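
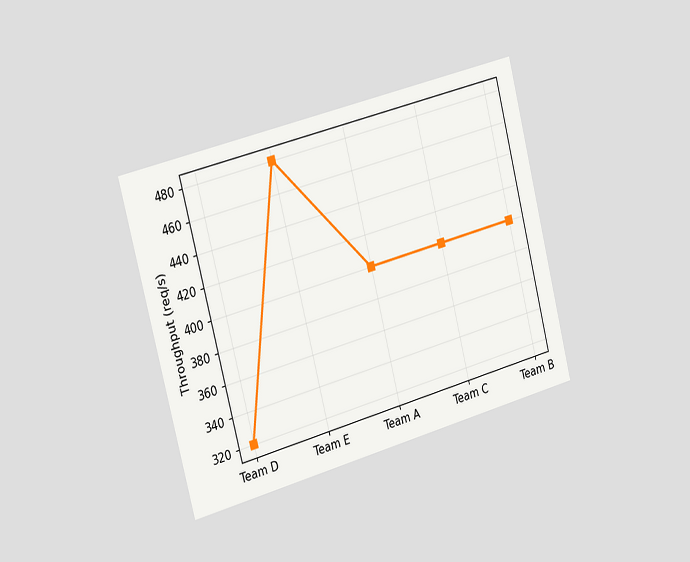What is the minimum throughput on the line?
320req/s

The chart is tilted about 15° counter-clockwise and viewed slightly from the left. The lowest point is at Team D, and reading across to the y-axis gives 320req/s.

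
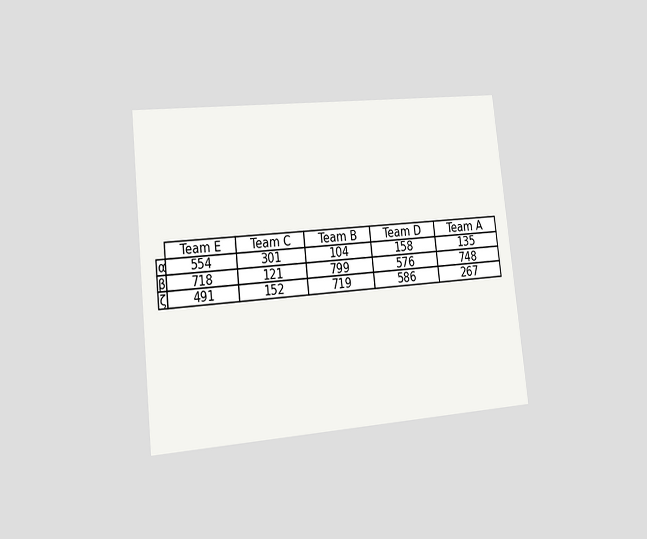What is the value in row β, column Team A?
The chart is tilted about 6° counter-clockwise and viewed slightly from the left. The (β, Team A) cell reads 748.

748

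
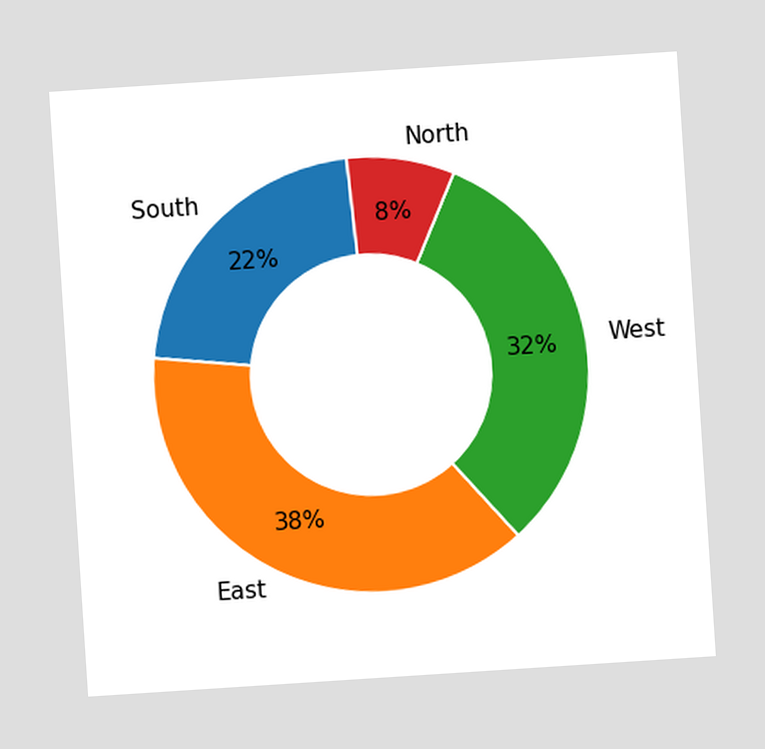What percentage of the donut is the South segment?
The chart is tilted about 4° counter-clockwise. The South segment takes up 22% of the ring.

22%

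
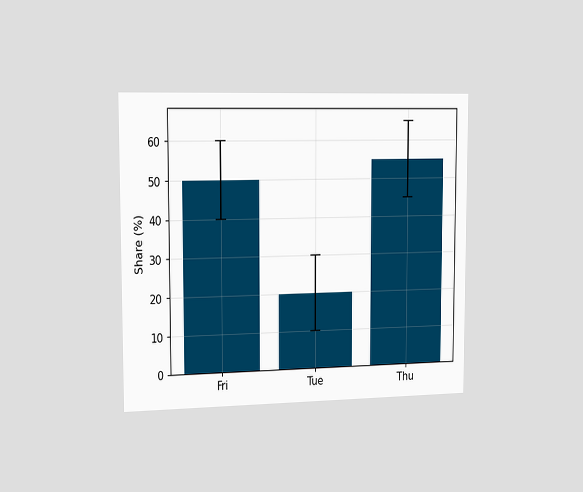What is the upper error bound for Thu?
The chart is viewed slightly from the left. The Thu bar's upper whisker reaches 65%.

65%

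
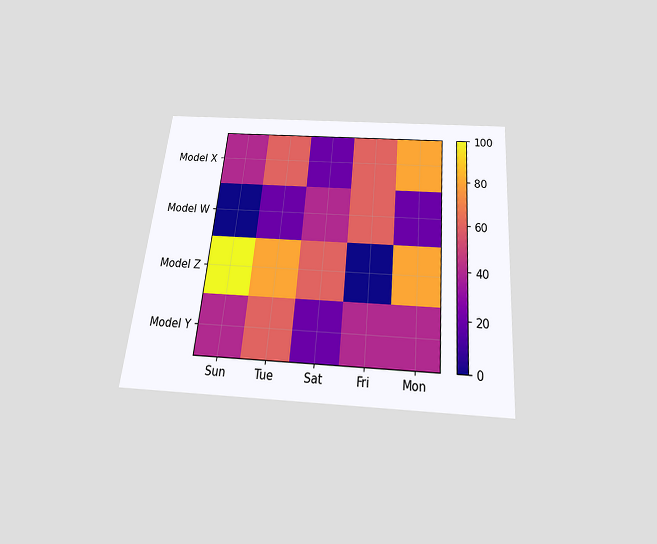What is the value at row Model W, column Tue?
The chart is tilted about 5° clockwise and viewed slightly from below. Matching cell (Model W, Tue) against the colorbar gives 20.

20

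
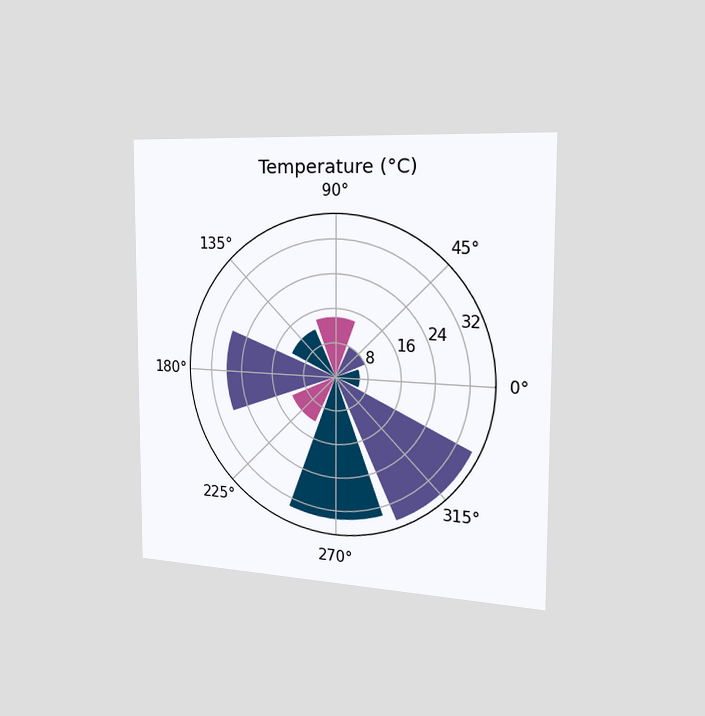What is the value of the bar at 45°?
The chart is viewed slightly from the right. The bar at 45° reaches 8°C on the radial axis.

8°C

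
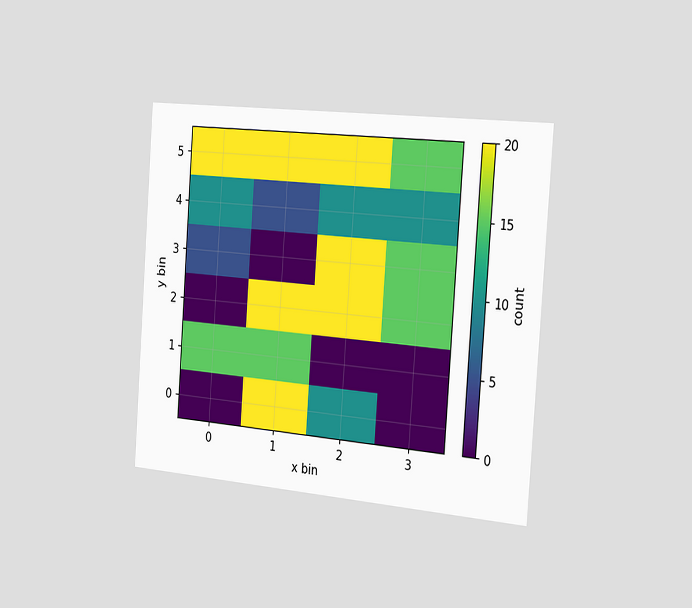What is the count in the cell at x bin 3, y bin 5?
15

The chart is tilted about 4° clockwise and viewed slightly from the right. Matching the cell (3, 5) against the colorbar gives 15.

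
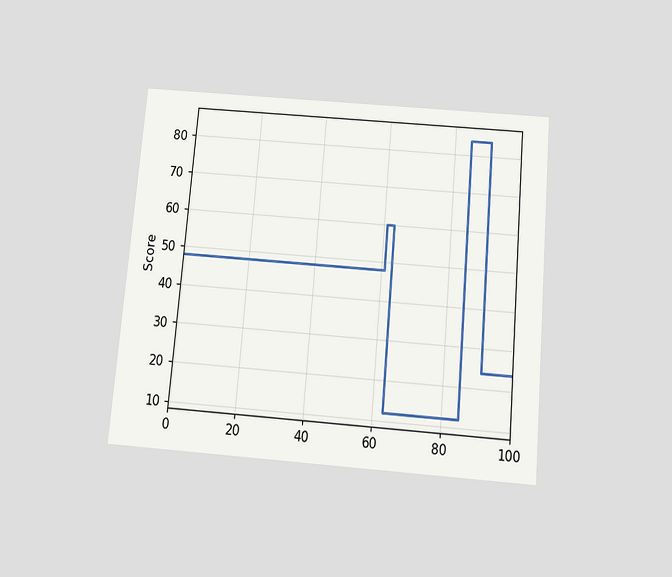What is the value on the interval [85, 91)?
The chart is tilted about 5° clockwise and viewed slightly from below. On [85, 91) the step sits at 84.

84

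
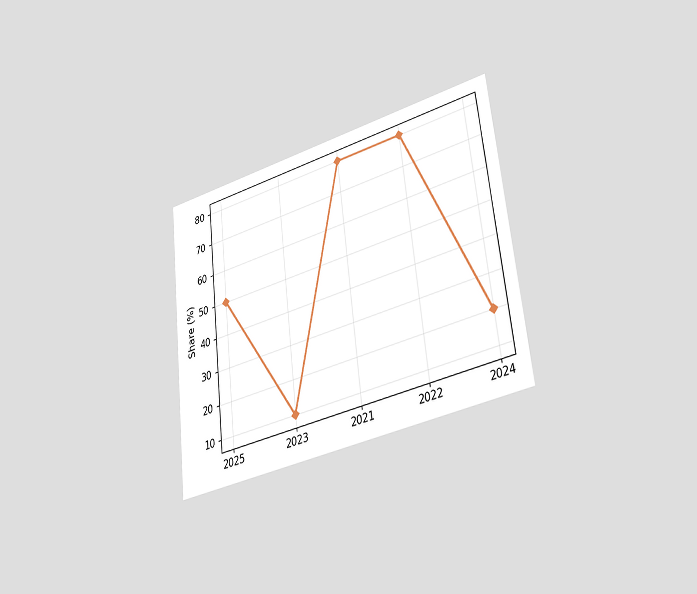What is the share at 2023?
10%

The chart is tilted about 6° counter-clockwise and viewed slightly from the right. At 2023, the line is at 10%.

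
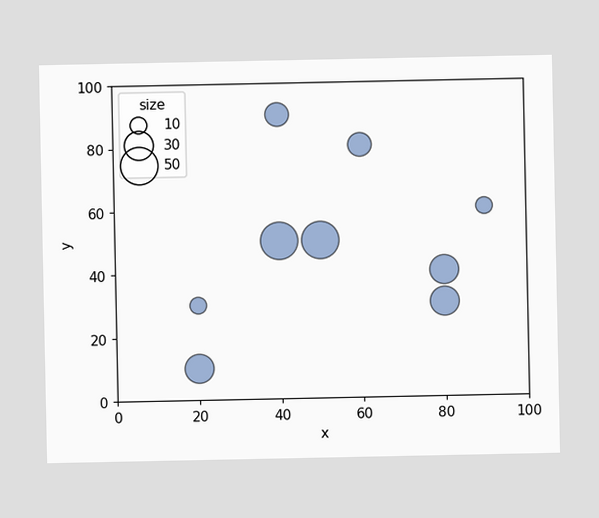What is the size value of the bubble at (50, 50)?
Matching the bubble at (50, 50) against the size legend gives 50.

50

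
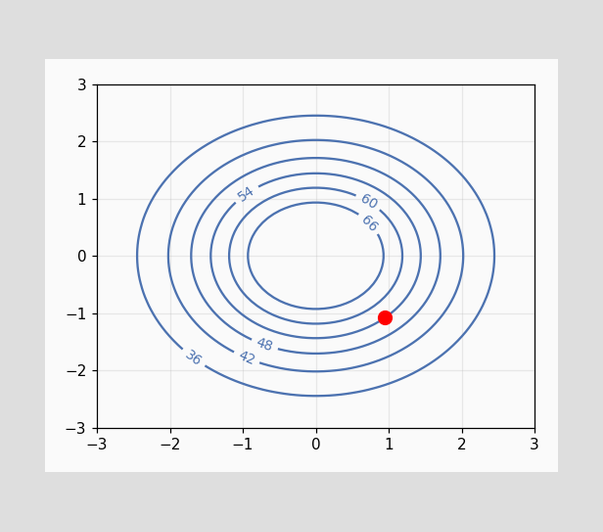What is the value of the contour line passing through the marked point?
The marked point sits on the contour labelled 54.

54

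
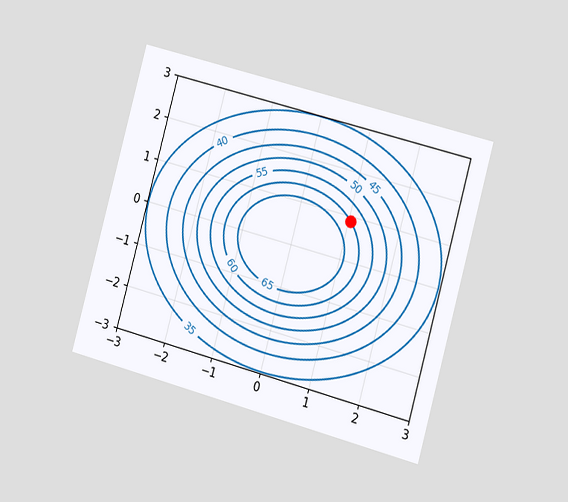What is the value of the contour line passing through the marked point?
The chart is tilted about 15° clockwise and viewed slightly from the right. The marked point sits on the contour labelled 60.

60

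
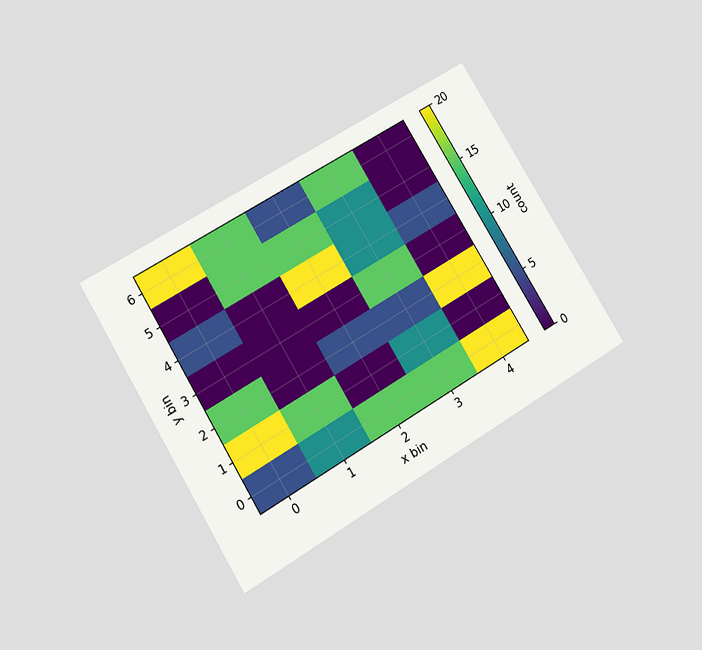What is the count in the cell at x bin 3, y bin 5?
The chart is tilted about 31° counter-clockwise and viewed slightly from below. Matching the cell (3, 5) against the colorbar gives 10.

10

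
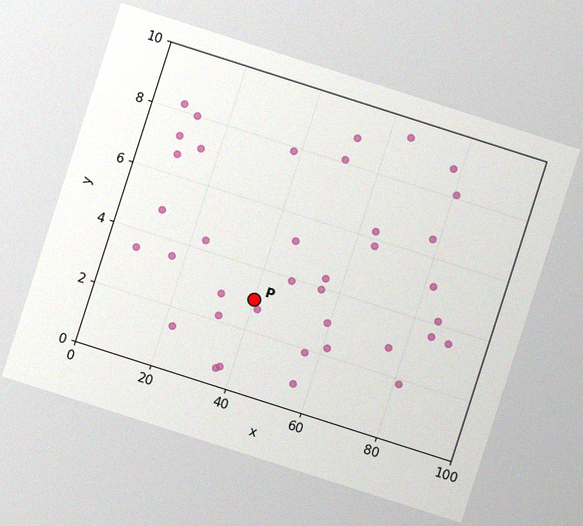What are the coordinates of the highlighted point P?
(40, 3)

The chart is tilted about 18° clockwise, with some photo noise. Following the gridlines from P to each axis, P sits at (40, 3).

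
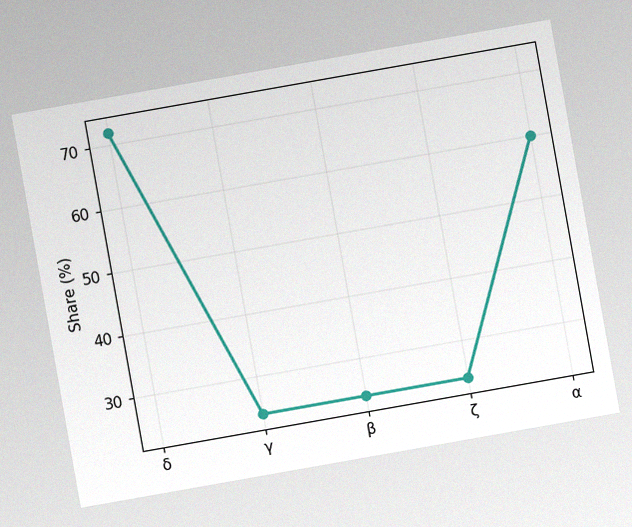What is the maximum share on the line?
The chart is tilted about 10° counter-clockwise, with some photo noise. The highest point is at δ, and reading across to the y-axis gives 72%.

72%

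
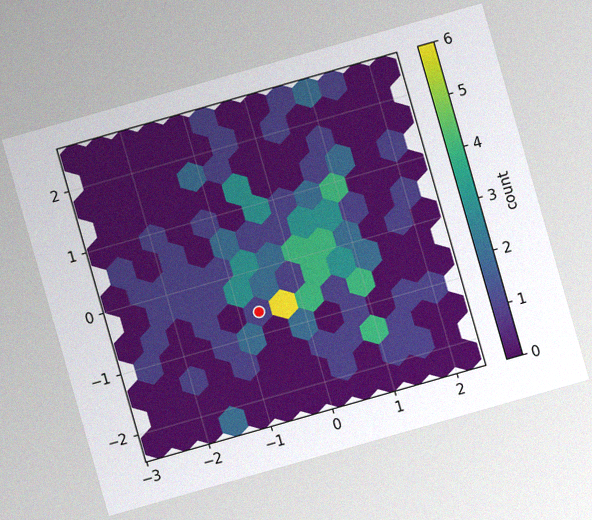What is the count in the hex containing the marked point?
1

The chart is tilted about 16° counter-clockwise, with some photo noise. The marked hex reads 1 on the colorbar.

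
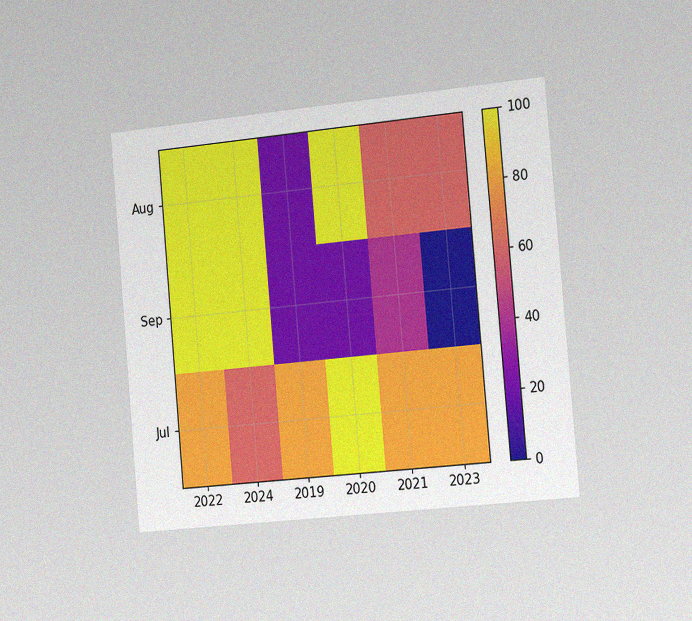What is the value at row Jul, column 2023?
The chart is tilted about 5° counter-clockwise and viewed slightly from the right, with some photo noise. Matching cell (Jul, 2023) against the colorbar gives 80.

80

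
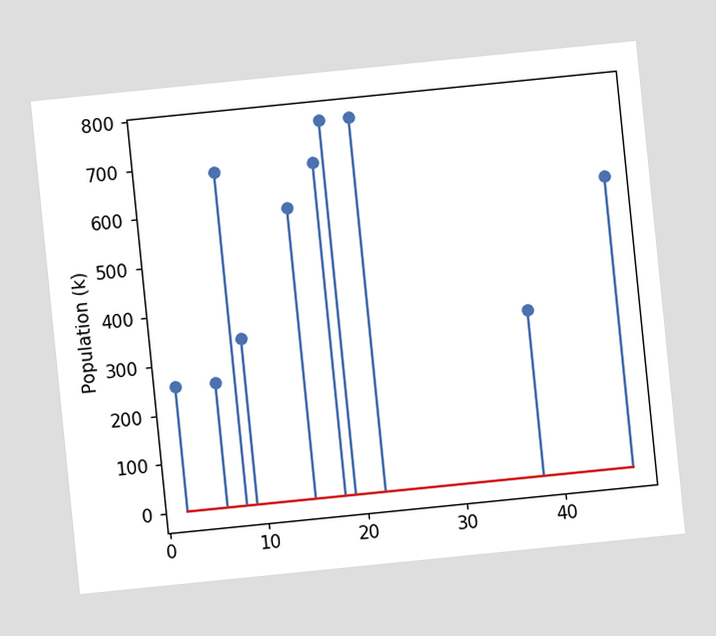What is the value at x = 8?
The chart is tilted about 6° counter-clockwise. The stem at x=8 reaches 680k.

680k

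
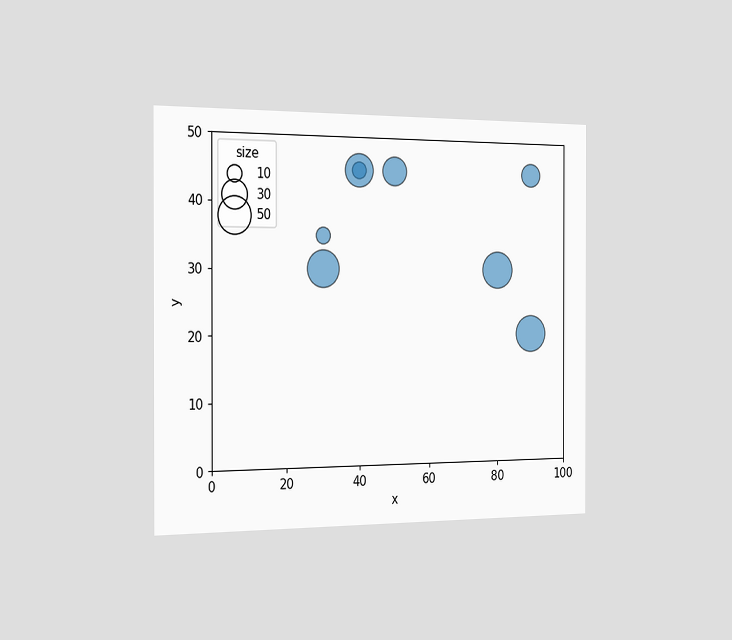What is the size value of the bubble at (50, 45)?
The chart is viewed slightly from the left. Matching the bubble at (50, 45) against the size legend gives 30.

30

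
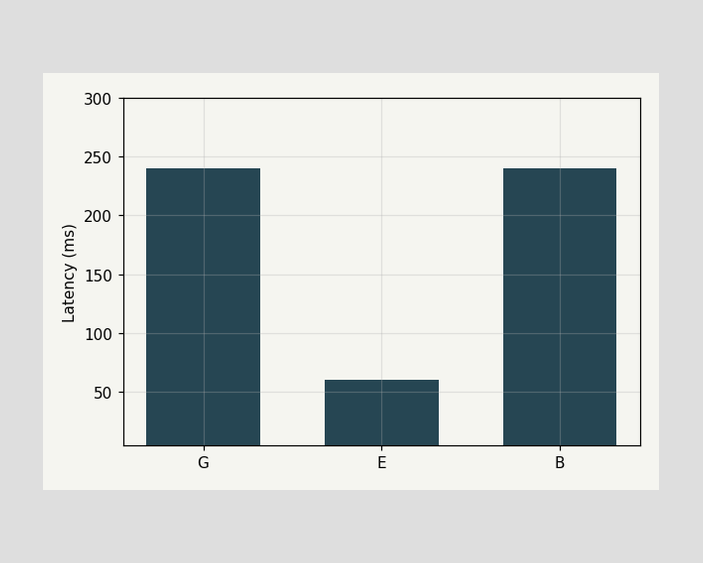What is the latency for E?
Reading along the chart's y-axis, the E bar reaches 60ms.

60ms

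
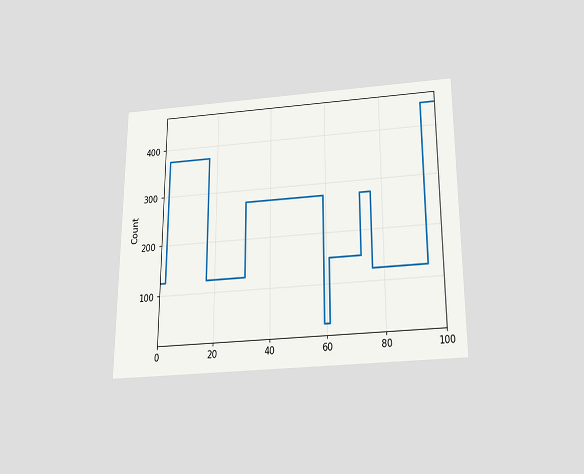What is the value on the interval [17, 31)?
125

The chart is viewed slightly from below. On [17, 31) the step sits at 125.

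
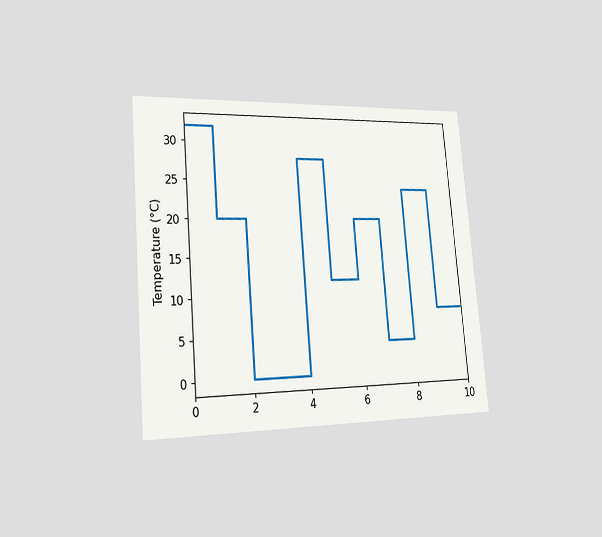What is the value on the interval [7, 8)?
4°C

The chart is tilted about 5° counter-clockwise and viewed slightly from the left. On [7, 8) the step sits at 4°C.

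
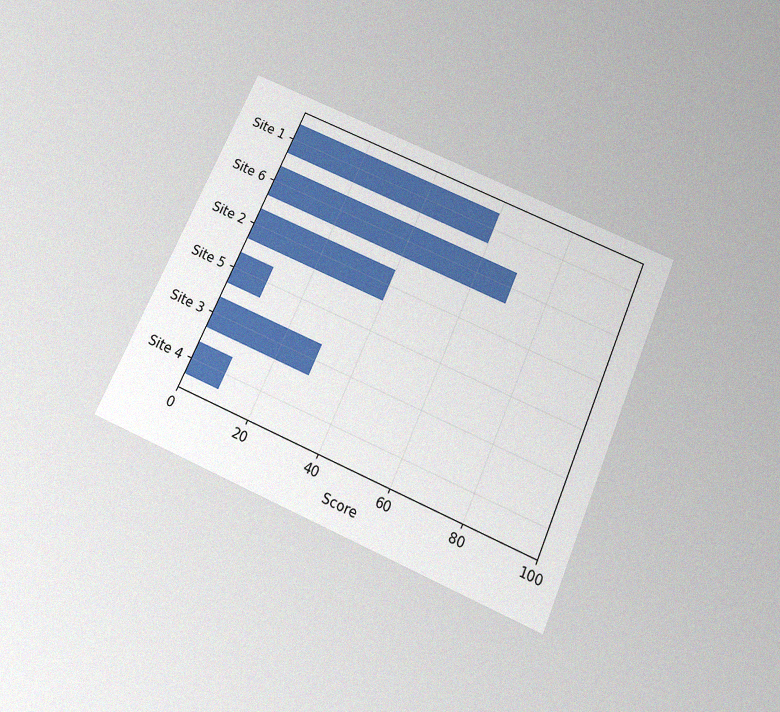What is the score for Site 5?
The chart is tilted about 24° clockwise and viewed slightly from below, with some photo noise. Reading along the chart's x-axis, the Site 5 bar reaches 10.

10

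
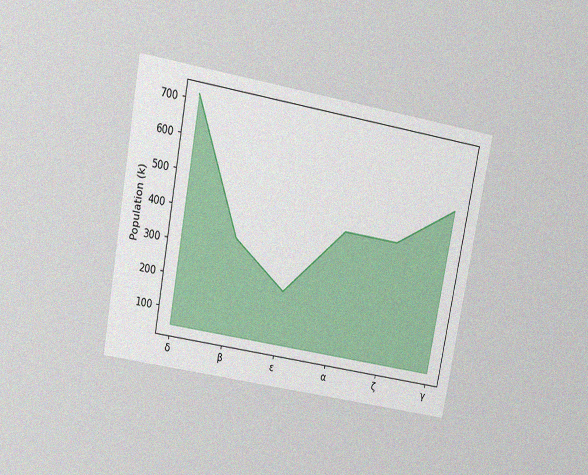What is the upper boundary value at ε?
210k

The chart is tilted about 10° clockwise and viewed slightly from above, with some photo noise. At ε the upper boundary is at 210k.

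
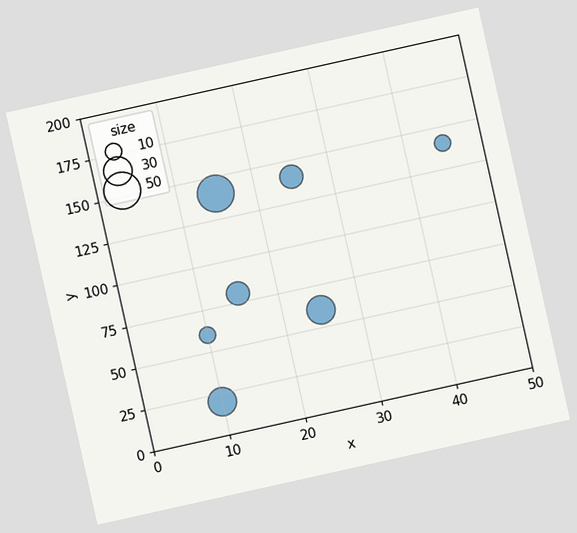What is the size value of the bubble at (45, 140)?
The chart is tilted about 13° counter-clockwise. Matching the bubble at (45, 140) against the size legend gives 10.

10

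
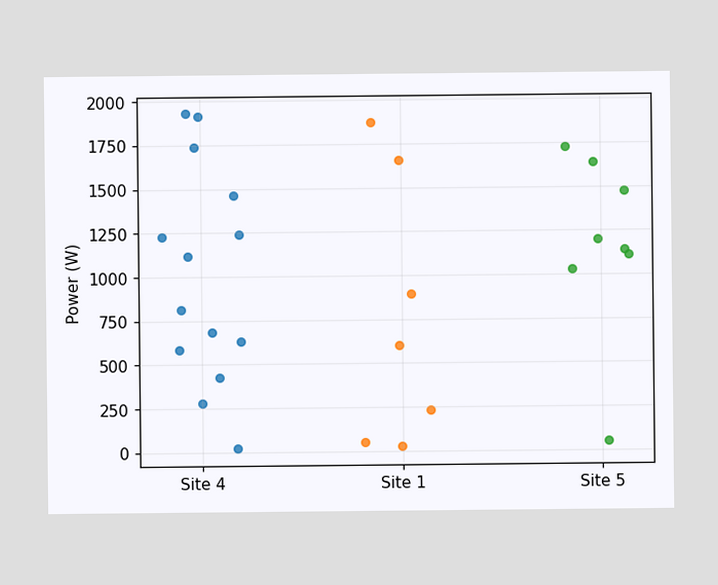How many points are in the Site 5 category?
Counting the markers in the Site 5 column gives 8.

8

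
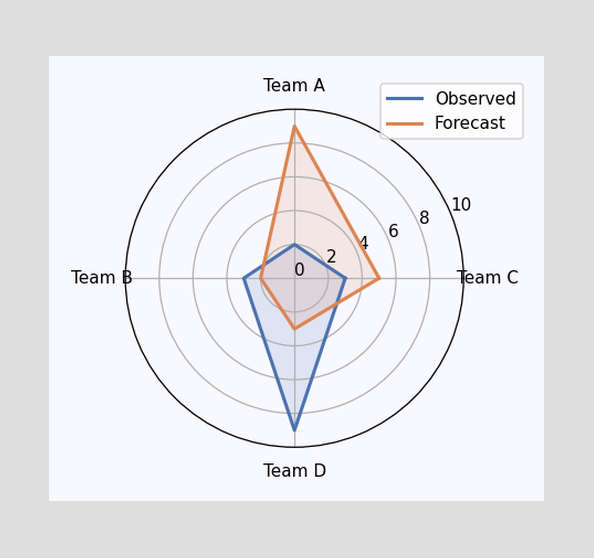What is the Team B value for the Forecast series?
2

On the Team B axis, Forecast reaches 2.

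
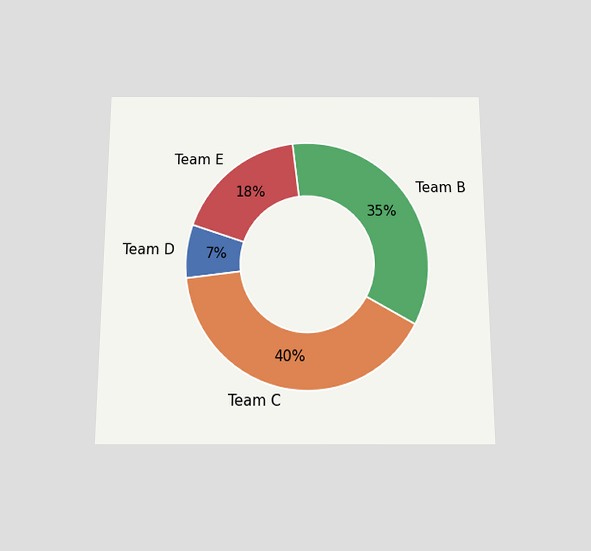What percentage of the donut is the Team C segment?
The chart is viewed slightly from below. The Team C segment takes up 40% of the ring.

40%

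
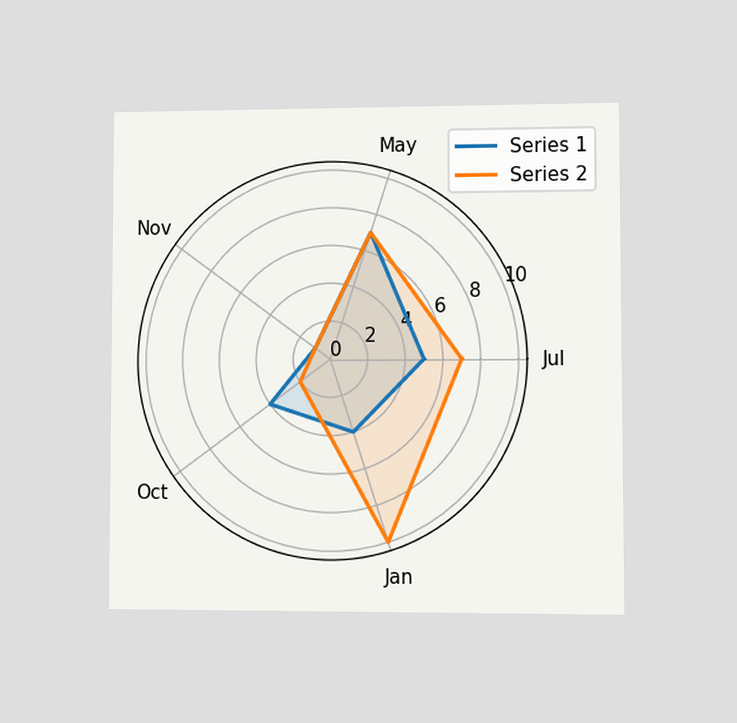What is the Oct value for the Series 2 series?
2

The chart is viewed at a slight angle. On the Oct axis, Series 2 reaches 2.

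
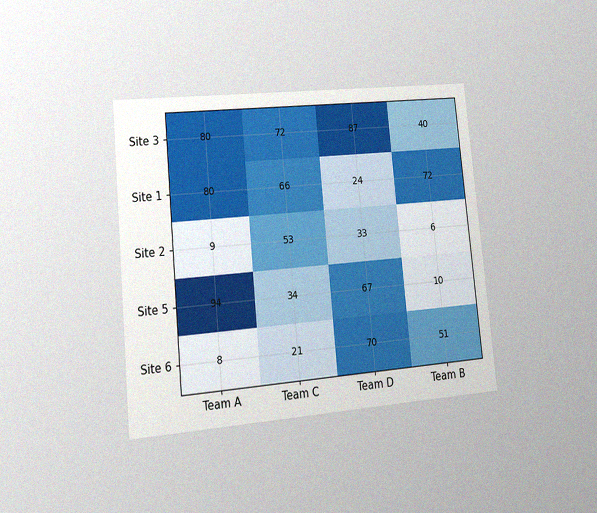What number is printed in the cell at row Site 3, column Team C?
72

The chart is tilted about 5° counter-clockwise and viewed at a slight angle, with some photo noise. The (Site 3, Team C) cell reads 72.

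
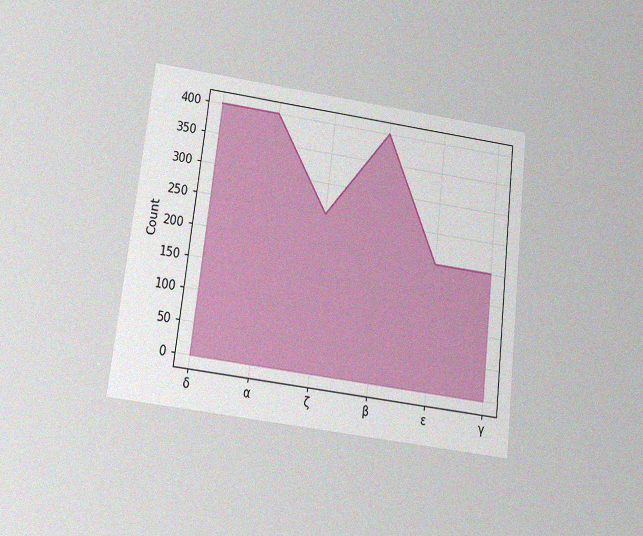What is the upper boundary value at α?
400

The chart is tilted about 7° clockwise and viewed slightly from below, with some photo noise. At α the upper boundary is at 400.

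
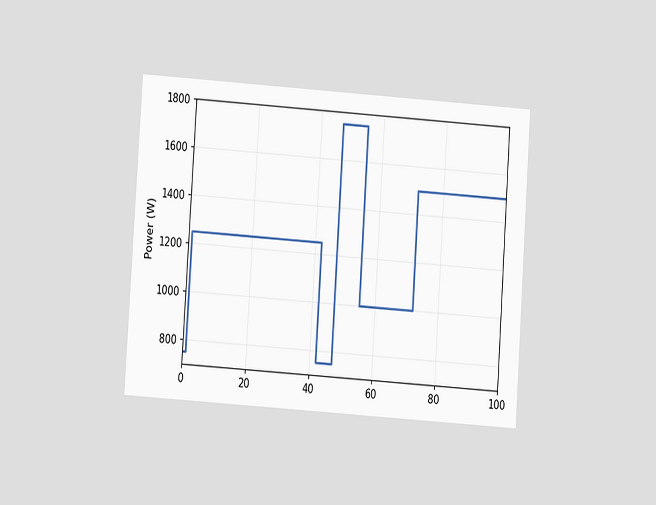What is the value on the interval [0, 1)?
750W

The chart is tilted about 4° clockwise and viewed at a slight angle. On [0, 1) the step sits at 750W.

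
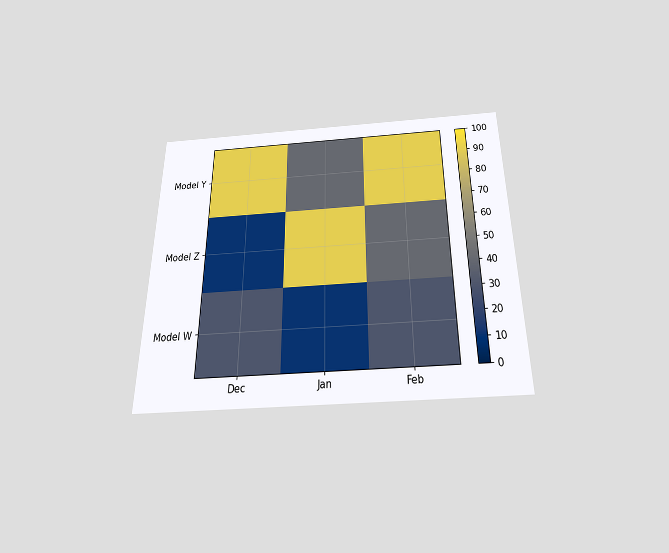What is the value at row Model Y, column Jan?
The chart is viewed slightly from below. Matching cell (Model Y, Jan) against the colorbar gives 40.

40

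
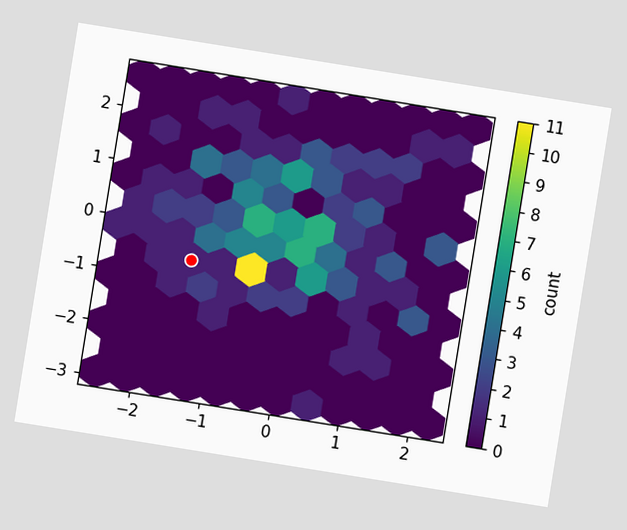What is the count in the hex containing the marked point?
The chart is tilted about 9° clockwise. The marked hex reads 1 on the colorbar.

1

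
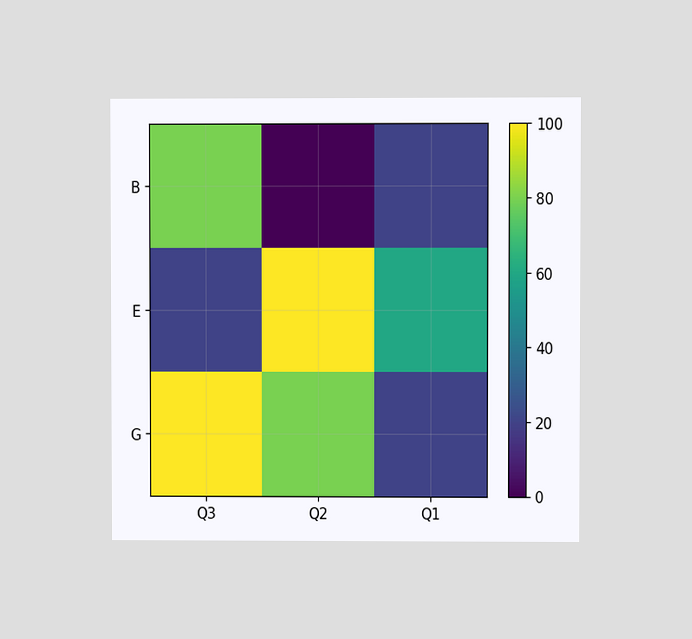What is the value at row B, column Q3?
The chart is viewed at a slight angle. Matching cell (B, Q3) against the colorbar gives 80.

80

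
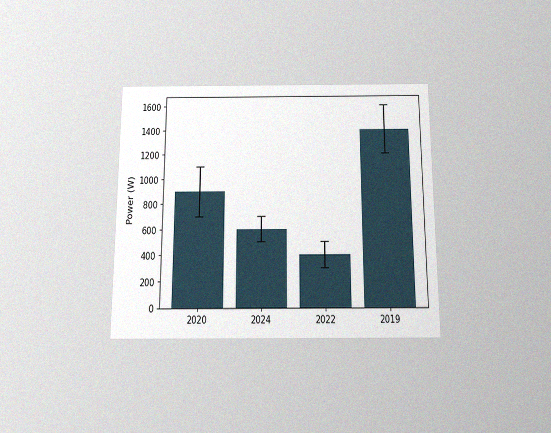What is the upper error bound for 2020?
The chart is viewed slightly from below, with some photo noise. The 2020 bar's upper whisker reaches 1100W.

1100W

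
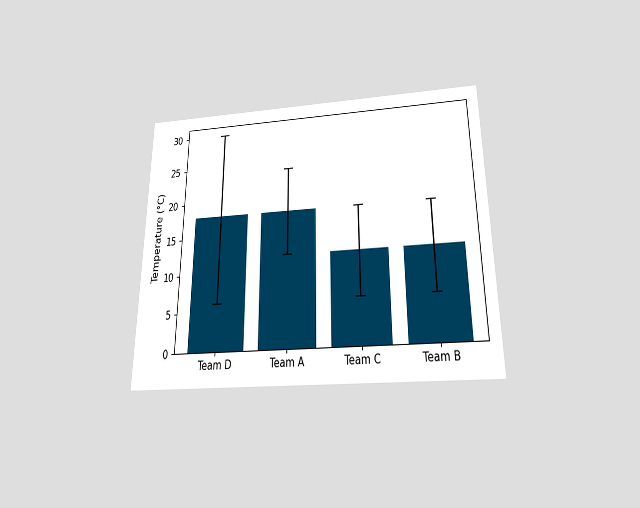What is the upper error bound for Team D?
The chart is viewed slightly from below. The Team D bar's upper whisker reaches 30°C.

30°C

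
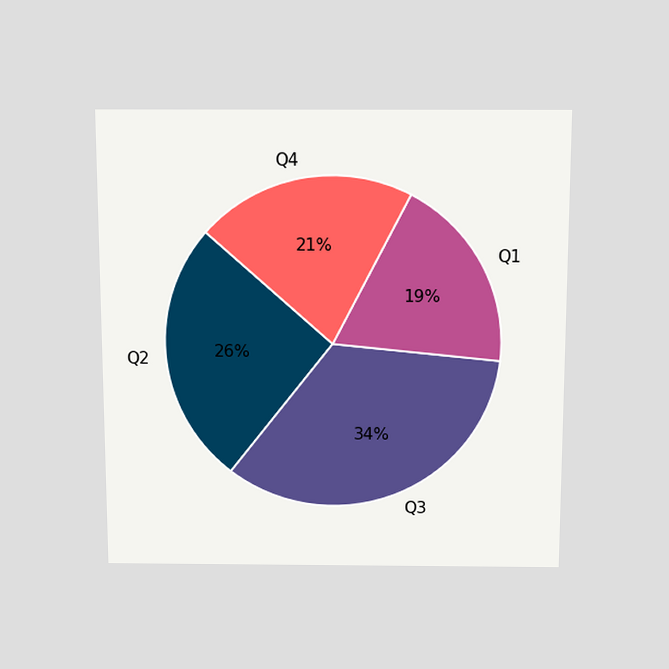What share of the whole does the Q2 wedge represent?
The chart is viewed slightly from above. The Q2 slice takes up 26% of the pie.

26%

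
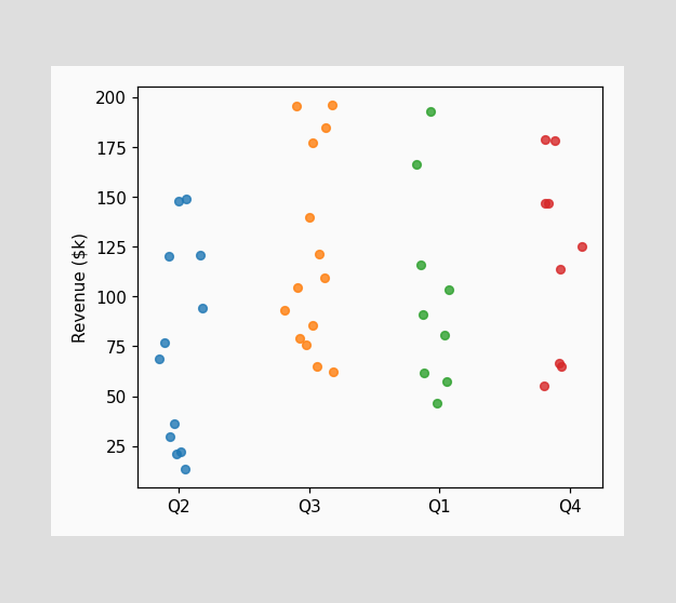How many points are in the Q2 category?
Counting the markers in the Q2 column gives 12.

12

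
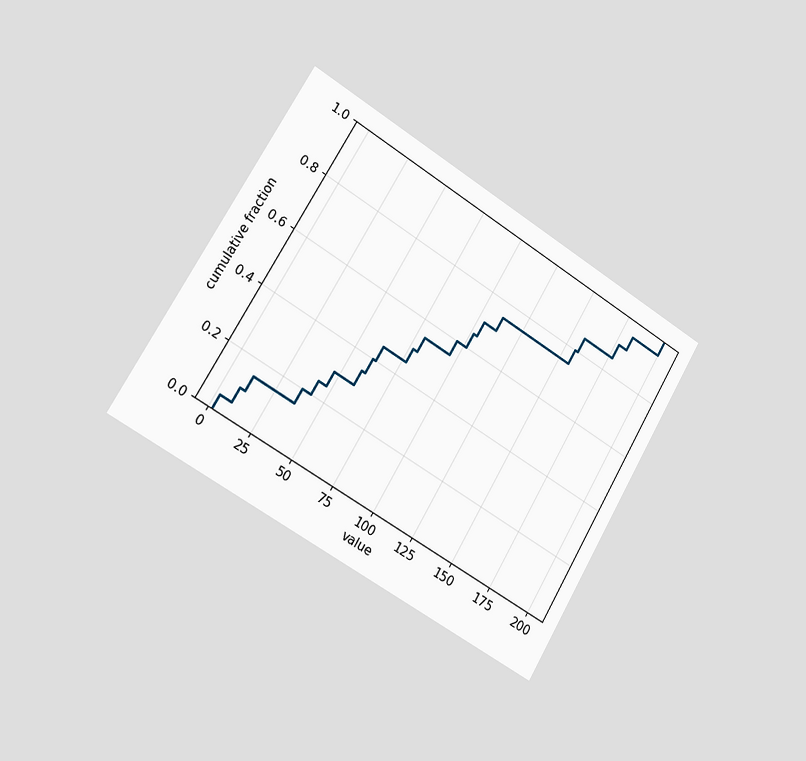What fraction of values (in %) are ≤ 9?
10%

The chart is tilted about 31° clockwise and viewed slightly from the left. At x=9 the ECDF step is at 10%.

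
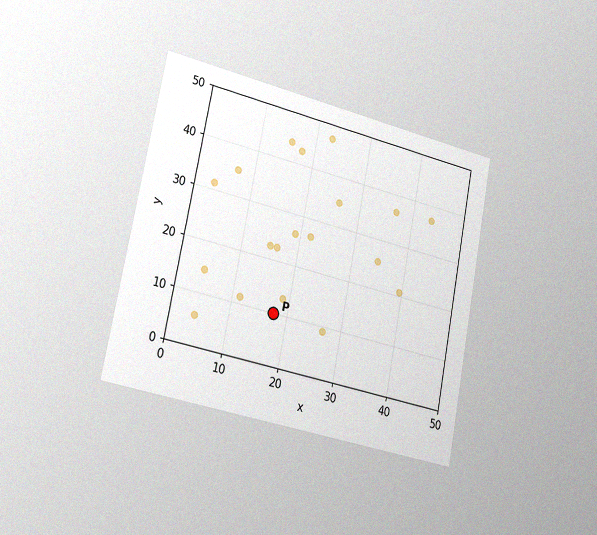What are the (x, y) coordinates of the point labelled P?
(17.5, 10)

The chart is tilted about 11° clockwise and viewed slightly from the left, with some photo noise. Following the gridlines from P to each axis, P sits at (17.5, 10).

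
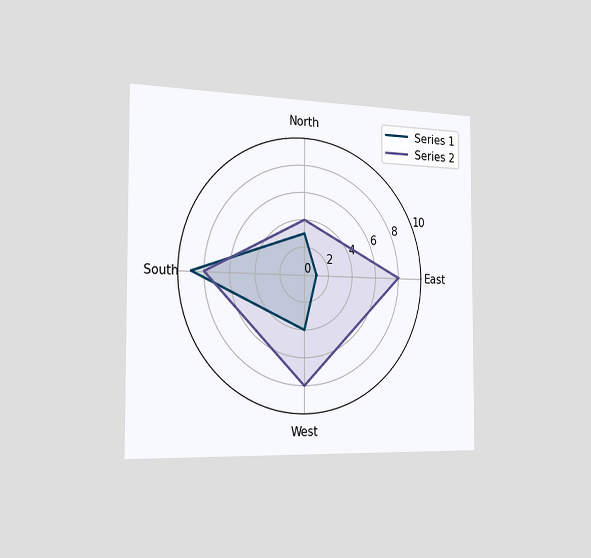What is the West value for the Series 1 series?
4

The chart is viewed slightly from the left. On the West axis, Series 1 reaches 4.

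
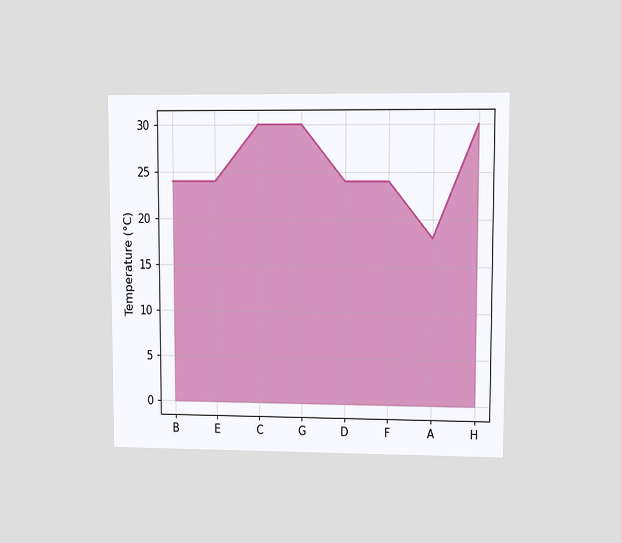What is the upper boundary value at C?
30°C

The chart is viewed at a slight angle. At C the upper boundary is at 30°C.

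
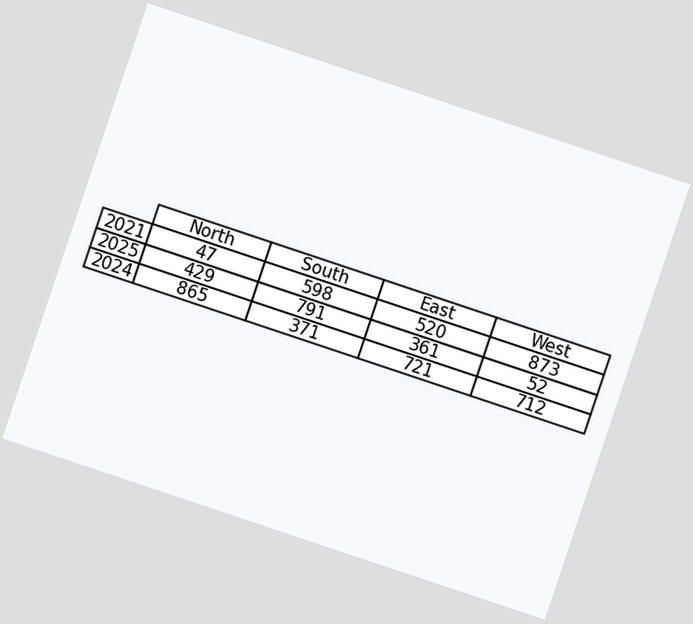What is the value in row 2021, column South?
598

The chart is tilted about 18° clockwise. The (2021, South) cell reads 598.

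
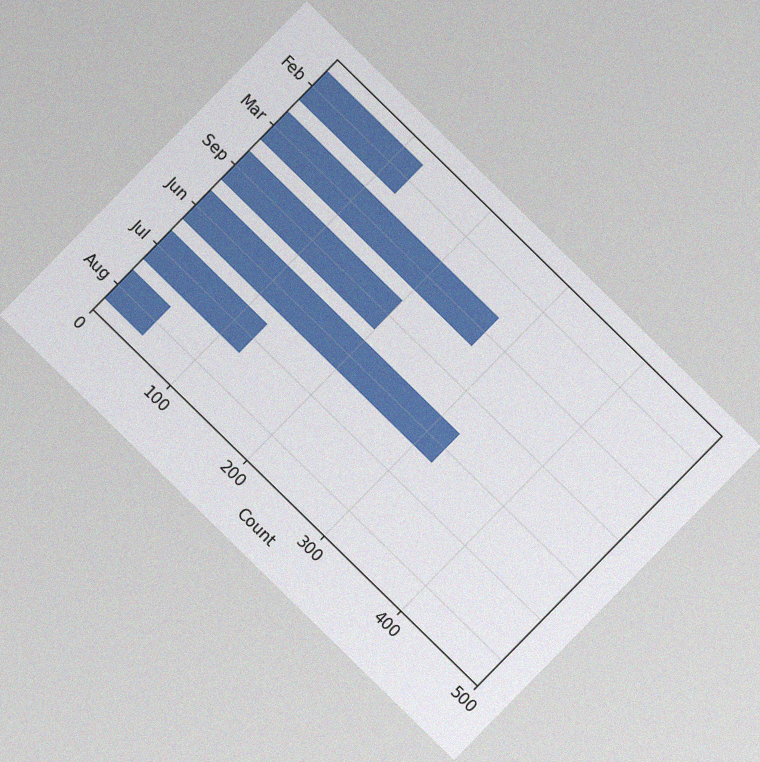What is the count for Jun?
The chart is tilted about 44° clockwise, with some photo noise. Reading along the chart's x-axis, the Jun bar reaches 325.

325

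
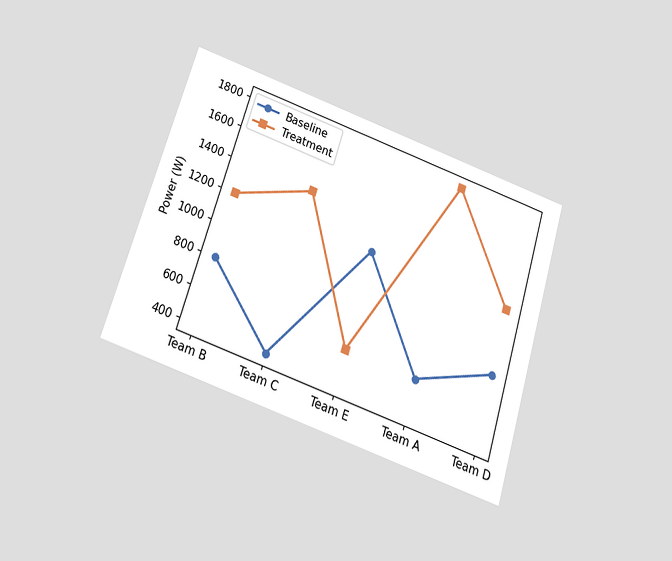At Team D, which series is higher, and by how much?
The chart is tilted about 17° clockwise and viewed slightly from below. At Team D, Treatment sits above the other line by 400W.

Treatment, by 400W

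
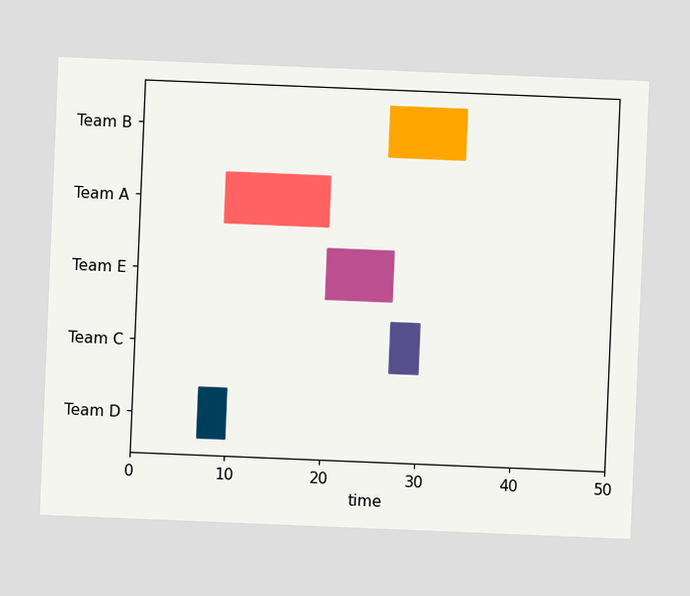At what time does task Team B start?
The chart is tilted about 2° clockwise. The Team B bar begins at t=26.

26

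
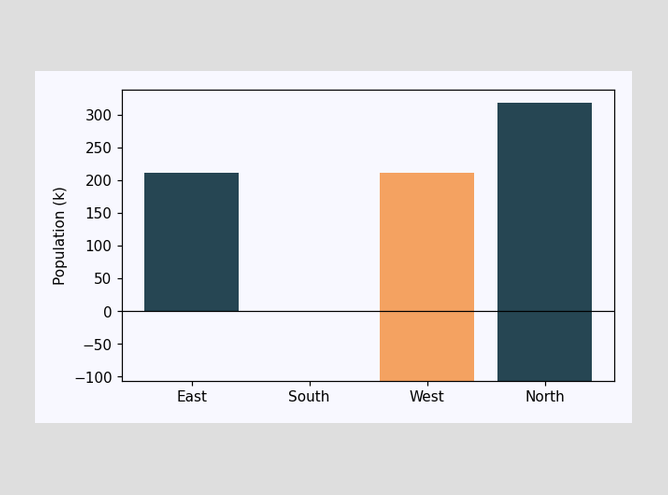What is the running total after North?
After North the running total reaches 318k.

318k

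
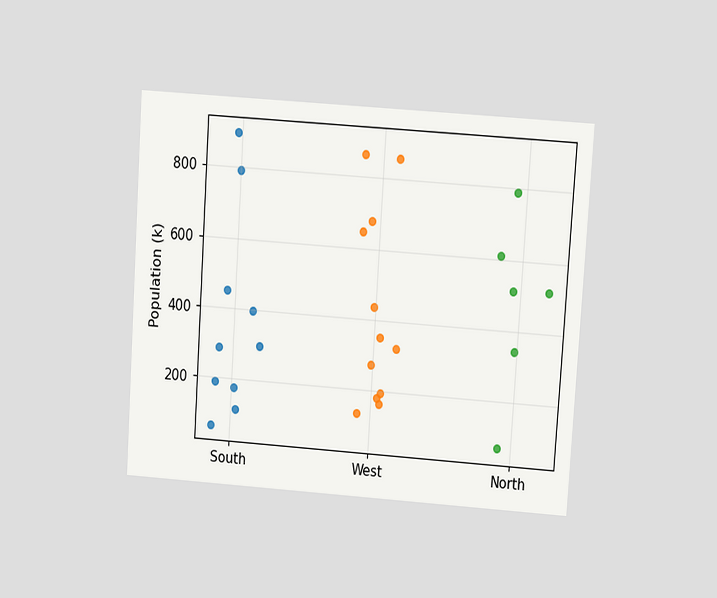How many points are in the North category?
The chart is tilted about 4° clockwise and viewed at a slight angle. Counting the markers in the North column gives 6.

6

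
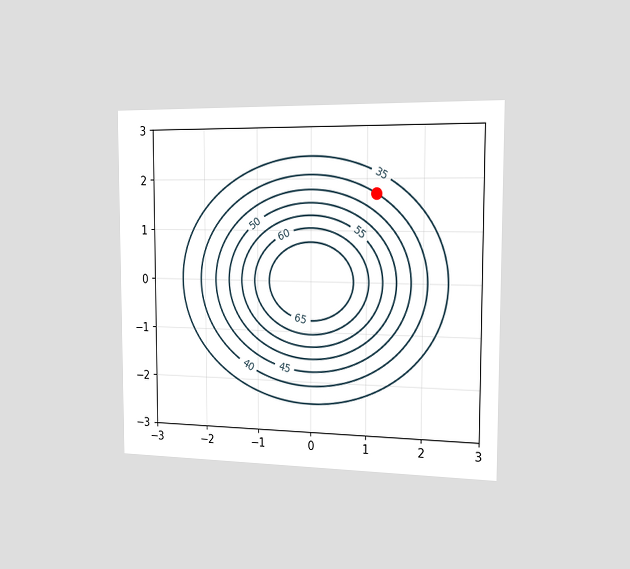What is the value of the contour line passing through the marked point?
40

The chart is viewed slightly from the right. The marked point sits on the contour labelled 40.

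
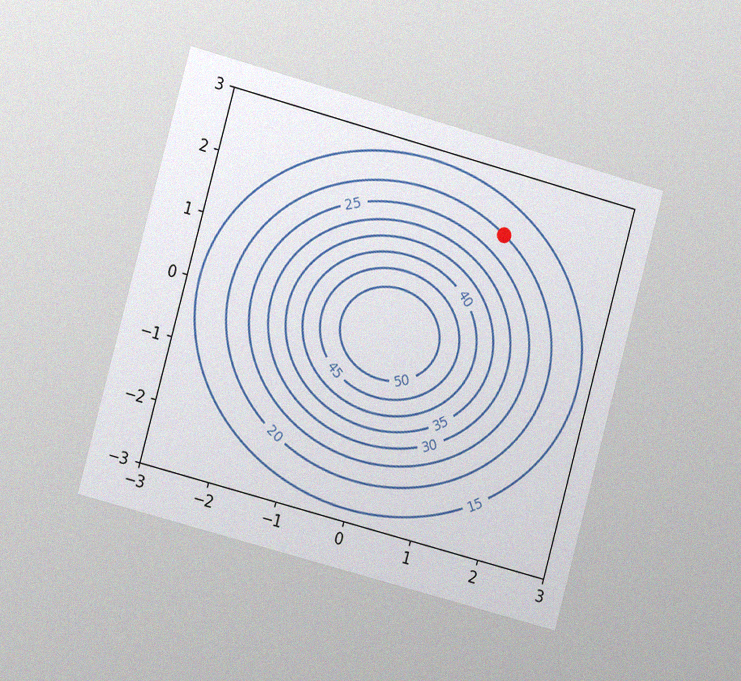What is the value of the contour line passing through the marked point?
20

The chart is tilted about 15° clockwise and viewed slightly from the left, with some photo noise. The marked point sits on the contour labelled 20.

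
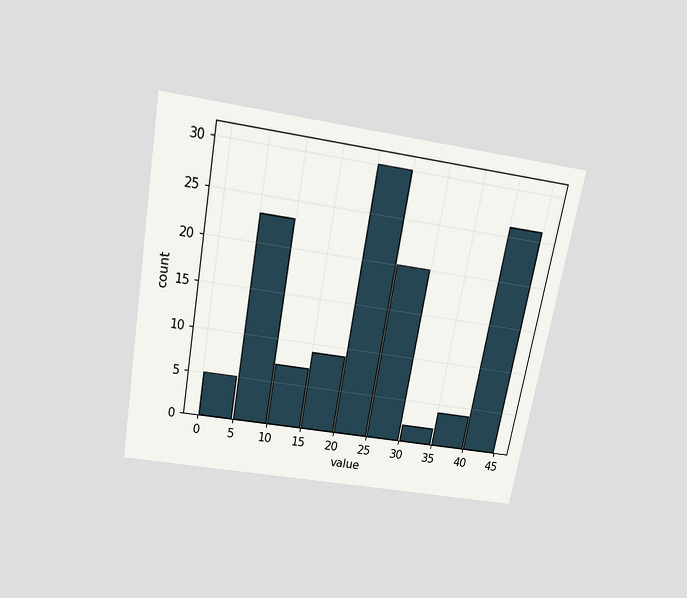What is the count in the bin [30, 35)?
2

The chart is tilted about 10° clockwise and viewed slightly from above. The [30, 35) bin has height 2.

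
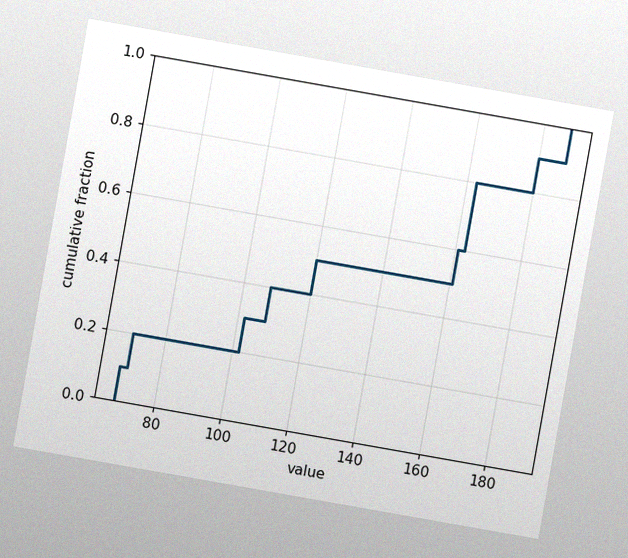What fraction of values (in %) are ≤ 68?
The chart is tilted about 10° clockwise, with some photo noise. At x=68 the ECDF step is at 10%.

10%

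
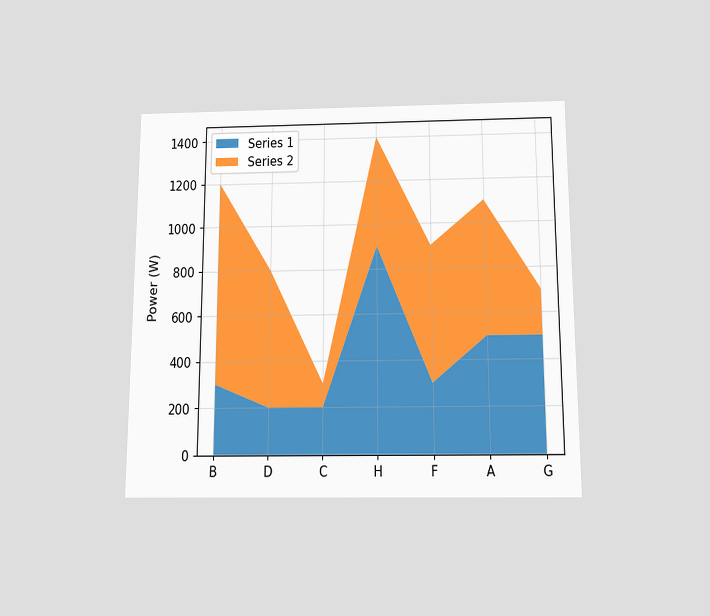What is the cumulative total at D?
800W

The chart is viewed slightly from below. The stacked total at D reaches 800W.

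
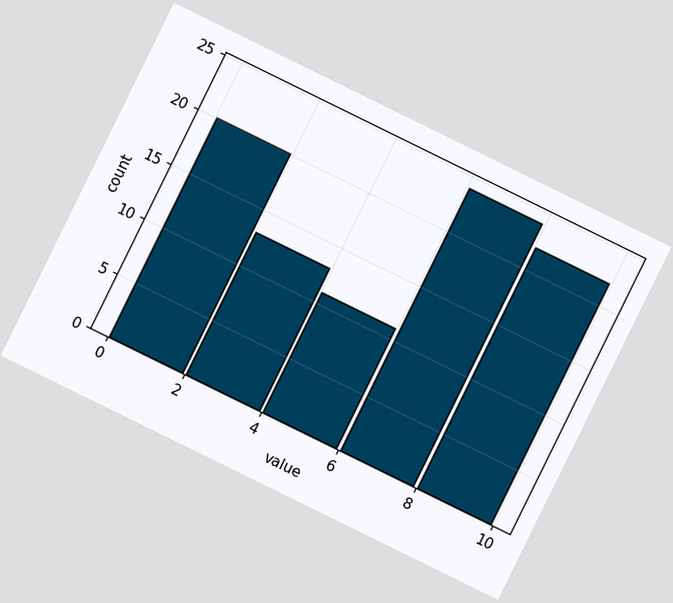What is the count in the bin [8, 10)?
The chart is tilted about 26° clockwise. The [8, 10) bin has height 22.

22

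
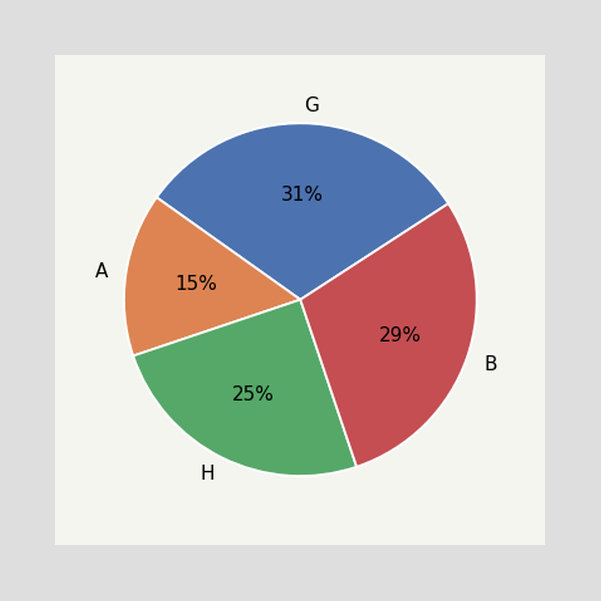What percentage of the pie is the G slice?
31%

The G slice takes up 31% of the pie.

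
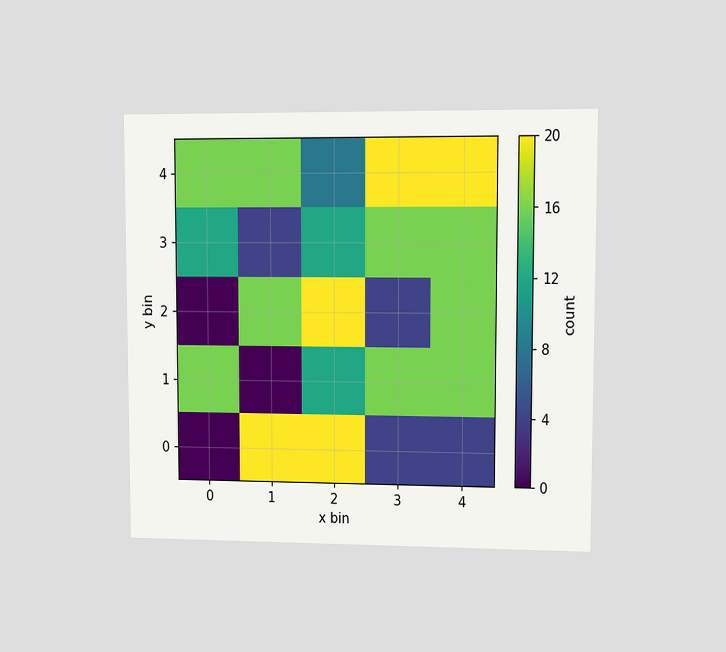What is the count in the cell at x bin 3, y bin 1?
16

The chart is viewed at a slight angle. Matching the cell (3, 1) against the colorbar gives 16.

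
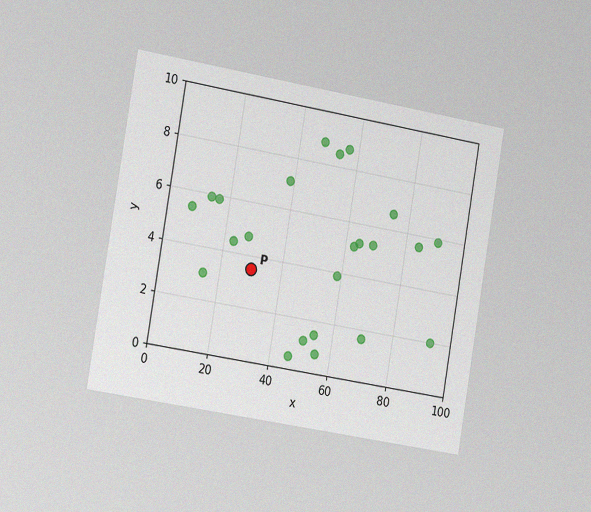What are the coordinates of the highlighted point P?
(30, 3.5)

The chart is tilted about 10° clockwise and viewed slightly from the left, with some photo noise. Following the gridlines from P to each axis, P sits at (30, 3.5).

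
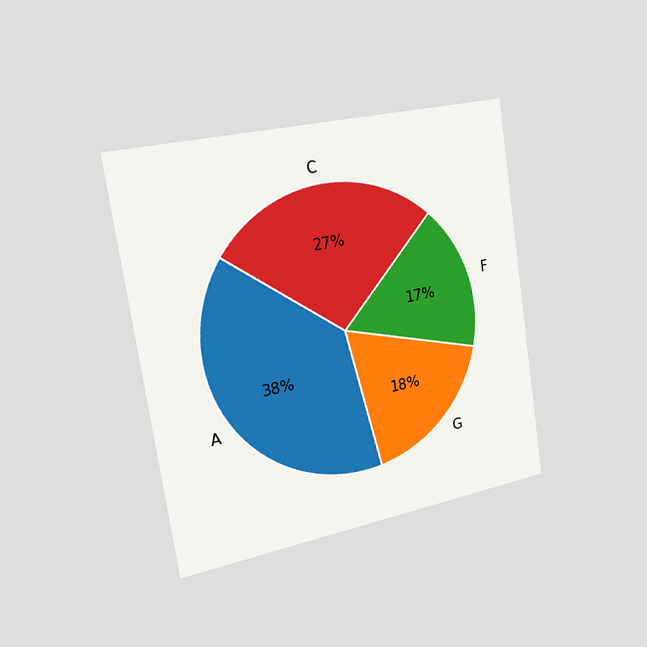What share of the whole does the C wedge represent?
The chart is tilted about 9° counter-clockwise and viewed slightly from the left. The C slice takes up 27% of the pie.

27%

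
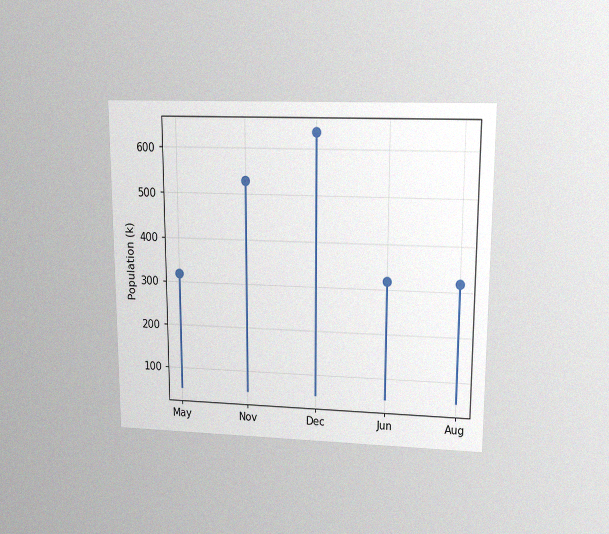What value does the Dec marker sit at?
The chart is viewed at a slight angle, with some photo noise. The Dec marker sits at 636k.

636k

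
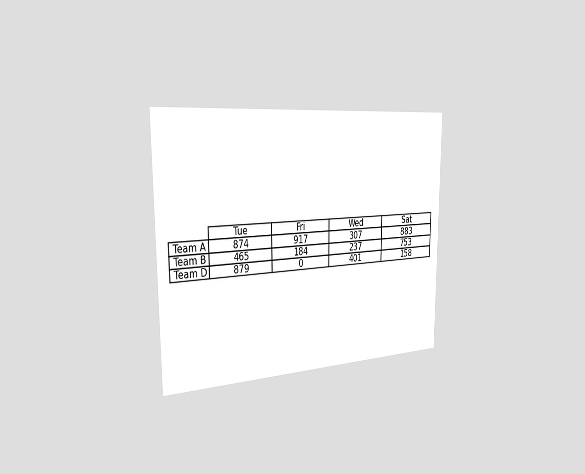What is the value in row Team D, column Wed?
The chart is viewed slightly from the left. The (Team D, Wed) cell reads 401.

401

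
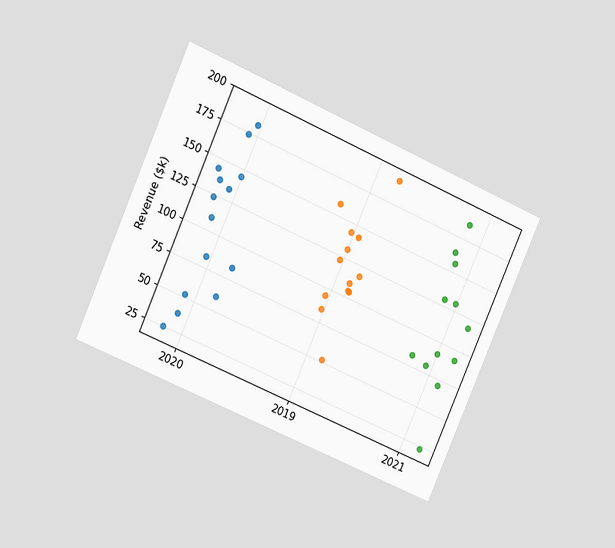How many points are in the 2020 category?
14

The chart is tilted about 24° clockwise and viewed at a slight angle. Counting the markers in the 2020 column gives 14.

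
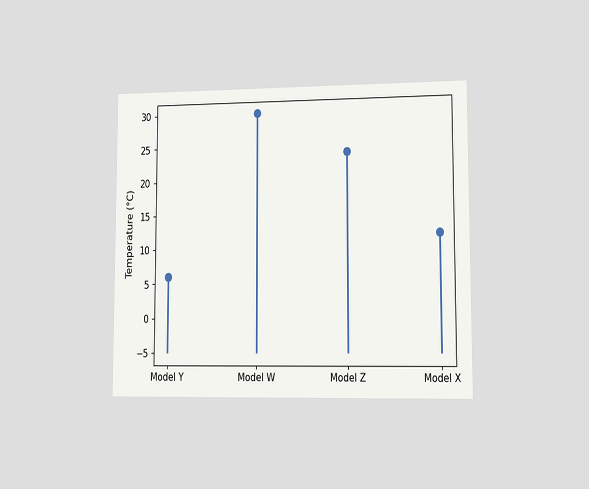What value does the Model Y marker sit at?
6°C

The chart is viewed at a slight angle. The Model Y marker sits at 6°C.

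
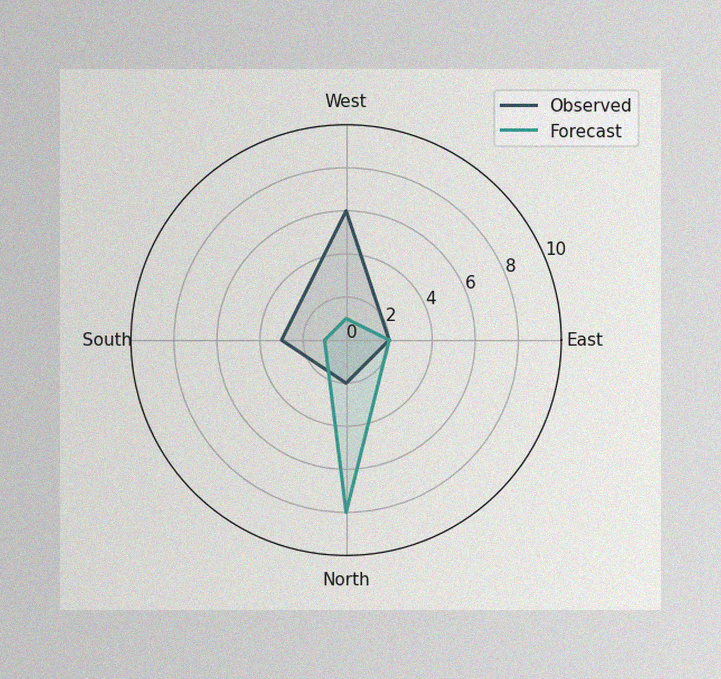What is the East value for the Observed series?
2

The image has some photo noise and uneven lighting. On the East axis, Observed reaches 2.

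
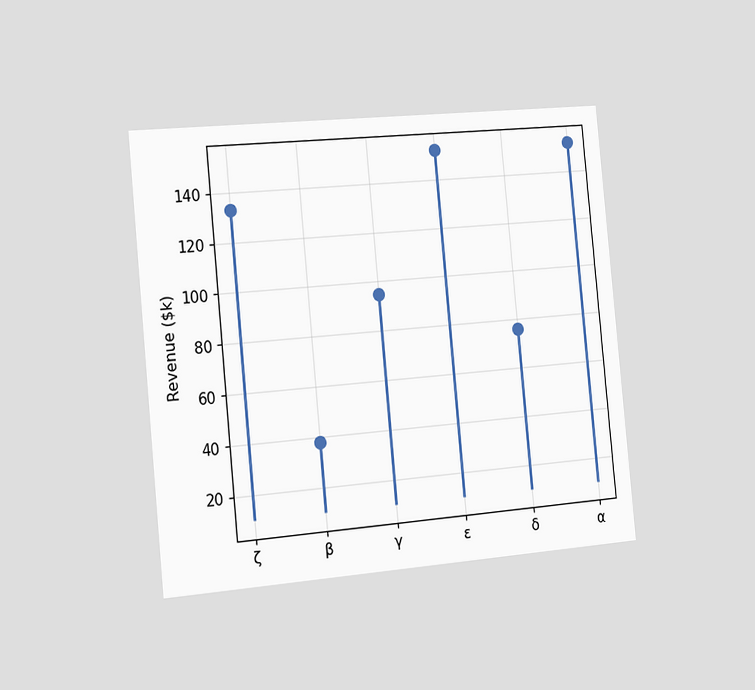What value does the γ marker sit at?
The chart is tilted about 5° counter-clockwise and viewed slightly from the left. The γ marker sits at $95k.

$95k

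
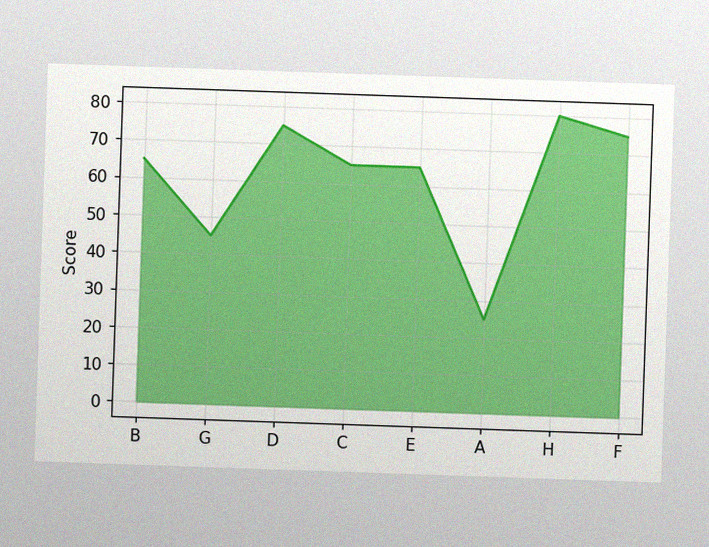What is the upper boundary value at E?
The image has some photo noise and uneven lighting. At E the upper boundary is at 65.

65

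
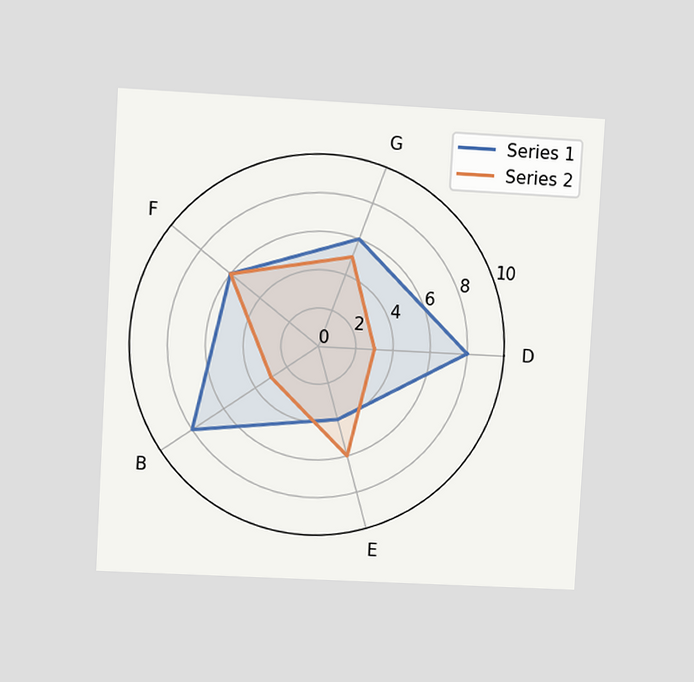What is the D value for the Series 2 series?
3

The chart is tilted about 3° clockwise and viewed at a slight angle. On the D axis, Series 2 reaches 3.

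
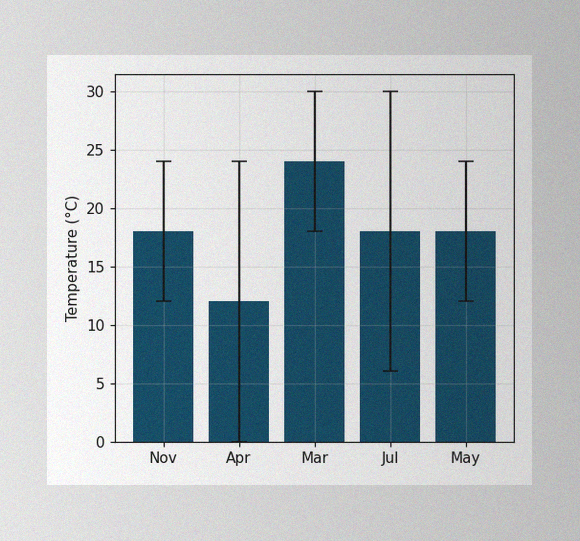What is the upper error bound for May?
24°C

The image has some photo noise and uneven lighting. The May bar's upper whisker reaches 24°C.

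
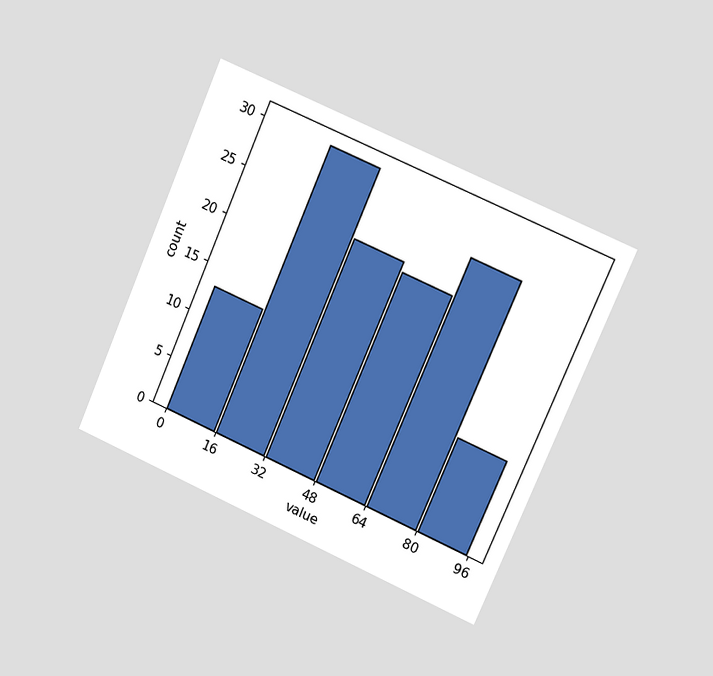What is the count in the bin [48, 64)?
22

The chart is tilted about 23° clockwise and viewed slightly from the right. The [48, 64) bin has height 22.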